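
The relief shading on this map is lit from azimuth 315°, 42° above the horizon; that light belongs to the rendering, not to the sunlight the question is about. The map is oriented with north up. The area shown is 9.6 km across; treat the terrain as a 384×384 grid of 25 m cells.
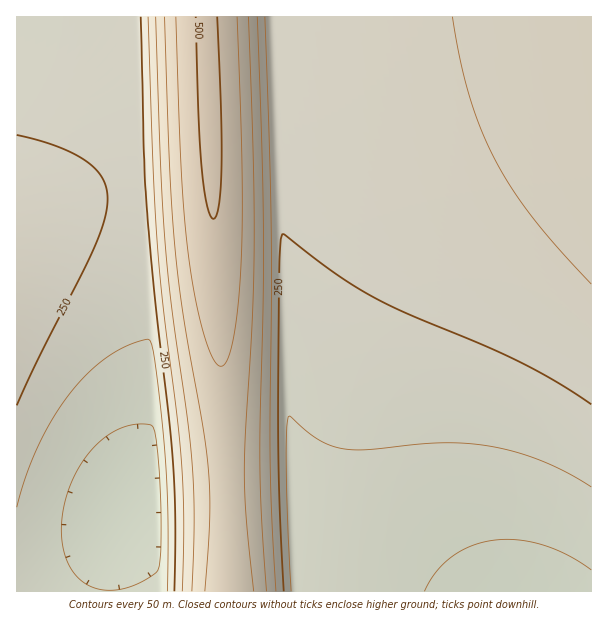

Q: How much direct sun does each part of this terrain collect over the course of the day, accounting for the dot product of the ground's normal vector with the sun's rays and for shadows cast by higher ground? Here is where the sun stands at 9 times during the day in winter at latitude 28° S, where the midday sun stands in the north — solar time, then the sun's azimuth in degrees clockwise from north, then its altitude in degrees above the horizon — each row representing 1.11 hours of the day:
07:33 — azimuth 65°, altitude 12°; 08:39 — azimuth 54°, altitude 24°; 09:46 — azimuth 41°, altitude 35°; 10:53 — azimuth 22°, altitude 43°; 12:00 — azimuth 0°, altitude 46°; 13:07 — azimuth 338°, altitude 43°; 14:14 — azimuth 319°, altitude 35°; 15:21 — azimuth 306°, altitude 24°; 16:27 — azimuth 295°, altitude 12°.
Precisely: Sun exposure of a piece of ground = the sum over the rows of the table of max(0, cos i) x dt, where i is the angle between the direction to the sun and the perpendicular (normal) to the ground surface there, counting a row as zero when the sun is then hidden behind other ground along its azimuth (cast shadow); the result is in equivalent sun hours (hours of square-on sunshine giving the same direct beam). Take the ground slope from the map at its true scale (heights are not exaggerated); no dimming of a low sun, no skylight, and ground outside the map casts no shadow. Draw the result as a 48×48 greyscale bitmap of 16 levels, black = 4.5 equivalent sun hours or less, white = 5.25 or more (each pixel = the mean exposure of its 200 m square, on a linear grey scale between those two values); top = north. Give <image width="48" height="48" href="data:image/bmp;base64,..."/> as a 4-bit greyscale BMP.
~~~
<image width="48" height="48" href="data:image/bmp;base64,Qk32BAAAAAAAAHYAAAAoAAAAMAAAADAAAAABAAQAAAAAAIAEAAATCwAAEwsAABAAAAAAAAAAAAAAABEREQAiIiIAMzMzAERERABVVVUAZmZmAHd3dwCIiIgAmZmZAKqqqgC7u7sAzMzMAN3d3QDu7u4A////AKq7vMzMqGZ5q7qYdomZmIiIh3d3dmZmZpqru8zMmGZ5q7qYdZmZiIiId3d3ZmZmZZmqu7vMl2Z4q7qIdZmZiIiHd3dmZmZVVYmaqru7h1Z4qqqIdZmYiIh3d3ZmZmVVVYiZqqq7d1Z4mqmHdZmIiId3d2ZmZVVVVXiJmaqqZkVomqmHdZiIiHd3dmZmVVVVVXeIiZmaZkVnmqmHZYiIh3d3ZmZlVVVVVWd3iIiZVTRniZh3ZIiId3d2ZmZVVVVVVWZnd4iIRTRXiZh3ZYiId3d2ZmZVVVVVVGZmZ3d3NCRWiZh2ZYiHd3dmZmVVVVVVVVVWZmd2MyNGeId2VIh3d3dmZmVVVVVVVVVVVmZlIxNFeIdmVYd3d3ZmZmVVVVVVVVVVVVVlIhJFeIdmVHd3d3ZmZmVVVVVVVVVVVVVUEhI1Z3dlVHd3d3ZmZmVVVVVVVVVERFVUEQI1Z3ZlRHd3d2ZmZmVVVVVVVVVERERUEQI0Z3ZlRHd3d2ZmZmZVVVVVVVVURERDAQI0ZmZVRXd3d2ZmZmZlVVVVVVVVRERDAQEkZmZVRXd3d3ZmZmZmVVVVVWVVVERDAQEkZmVVRHd3d3ZmZmZmZmZmZmZVVVRDAQEkZmVVRHd3d3dmZmZmZmZmZmZlVVVUAQI0ZmVVNHd3d3d2ZmZmZmZmZnZmVVVUERI0ZmVVNXd3d3d3ZmZmZmZmZnd2ZlVUERI1ZmVVNXd3d3d3d2ZmZmZmZod3ZmZkERI1ZmVVNXd3d3d3d3d2ZmZnd4iHd2ZlERJFZ2VVNXd3d3d3d3d3d3d3d5iId3dlIiNFZ2ZVNnd3d3d3d3d3d3d3d5mIh3d1IiNGd2ZVNnd3d3d3d3d3d3d3d6mYiId1MiNWd3ZlNnd3d3d3d3d3d3d3d6qZmIiGMjRWd3ZlN4iIiId3d3d3d3d3d6qpmYiGMjRXeHZlN4iIiIiIiHd3d3eIiKqpmZiGQzRniHZmN4iIiIiIiIiIiIiIiLqqmZmWQzRniHZmOIiIiIiIiIiIiIiIiLuqqZmWQ0VniHZmOIiIiIiIiIiIiIiIiLuqqpmWQ0VoiHdmSIiIiIiIiIiIiIiIiLuqqqmWU0V4iHdmSIiIiIiIiIiIiIiIiLu6qqmWU0V4mIdmSIiIiIiIiIiIiIiIiLu6qqqWU0V4mIdmWIiIiIiIiIiIiIiIiLu6qqqmU1Z4mYdmWYiIiIiIiIiIiIiIiLu6qqqmU1Z4mYdmWZmYiIiIiIiIiIiIiLu6qqqlVFZ5mYdmaZmZmZiIiIiIiIiZmbuqqqqlVFZ5mYdmaZmZmZmZmZmZmZmZmbuqqqqlVFaJmYdmaZmZmZmZmZmZmZmZmbqqqqqlVFaJmYdmaZmZmZmZmZmZmZmZmaqqqqqVVFaJmYdmaZmZmZmZmZmZmZmZmaqqqqqVVFaJmYdleZmZmZmZmZmZmZmZmaqqqqqVVFaJmYdleZmZmZmZmZmZmZmZmaqqqqqVRFaJmYdliZmZmZmZmZmZmZmZmaqqqqmZVFaJmYdnmZmZmZmZmZmZmZmZmQ=="/>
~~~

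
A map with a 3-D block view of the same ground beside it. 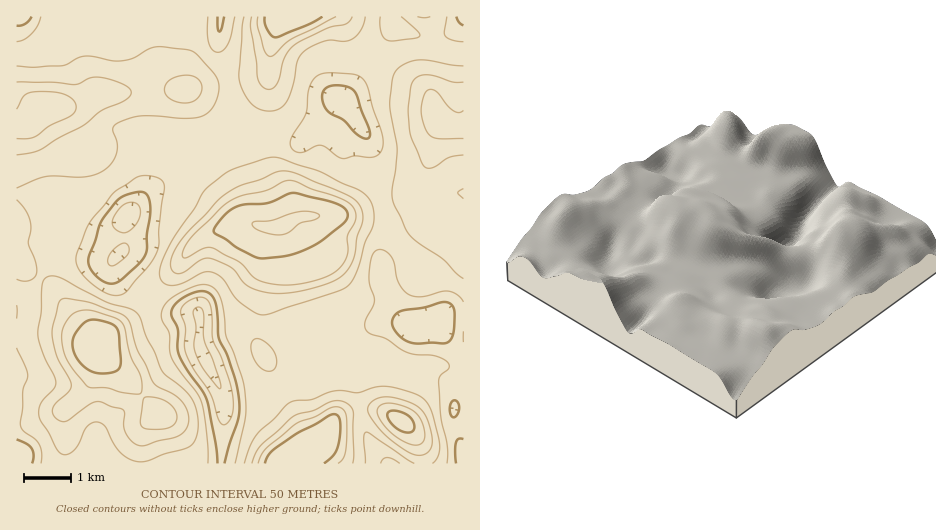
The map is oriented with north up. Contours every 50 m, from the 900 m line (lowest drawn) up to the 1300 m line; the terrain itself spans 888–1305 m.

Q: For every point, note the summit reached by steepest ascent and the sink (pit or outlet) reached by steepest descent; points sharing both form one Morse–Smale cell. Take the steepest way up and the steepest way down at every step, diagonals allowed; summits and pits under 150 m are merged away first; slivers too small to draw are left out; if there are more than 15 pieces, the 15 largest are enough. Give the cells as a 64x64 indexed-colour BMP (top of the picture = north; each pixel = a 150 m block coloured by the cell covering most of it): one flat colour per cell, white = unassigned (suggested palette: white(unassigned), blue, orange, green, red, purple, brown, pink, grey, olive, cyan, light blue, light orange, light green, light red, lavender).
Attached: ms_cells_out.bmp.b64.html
<image width="64" height="64" href="data:image/bmp;base64,Qk12CAAAAAAAAHYAAAAoAAAAQAAAAEAAAAABAAQAAAAAAAAIAAATCwAAEwsAABAAAAAAAAAA////ALR3HwAOf/8ALKAsACgn1gC9Z5QAS1aMAMJ34wB/f38AIr28AM++FwDox64AeLv/AIrfmACWmP8A1bDFAAIiIiIiIiIiIiIiIiIiJEREREREREREREREREREREREIiIiIiIiIiIiIiIiIiIkREREREREREREREREREREREQiIiIiIiIiIiIiIiIiIiJERERERERERERERERERERERCIiIiIiIiIiIiIiIiIiIkRERERERERERERERERERERLIiIiIiIiIiIiIiIiIiIiREREREREREREREREREREREsiIiIiIiIiIiIiIiIiIiJERERERERERERERERERERESyIiIiIiIiIiIiIiIiIiIkRERERERERERERERERERERLIiIiIiIiIiIiIiIiIiIiREREREREREREREREREREREsiIiIiIiIiIiIiIiIiIiJERERERERERERERERERERERCIiIiIiIiIiIiIiIiIiIhFEQUREREREREREREREREREIiIiIiIiIiIiIiIiIiIhEREREUREREREREREREREREQiIiIiIiIiIiIiIiIiIiEREREREURERERERERERERERCIiIiIiIiIiIiIiIiIiERERERERERERREREREREREREIiIiIiIiIiIiIiIiIiIREREREREREREUREREREREREQiIiIiIiIiIiIiIiIiIRERERERERERERFERERERERERCIiIiIiIiIiIiIiIiIhERERERERERERERFERERERERBIiIiIiIiIiIiIiIiIhEREREREREREREREURERERERBEiIiIiIiIiIiIiIiIiERERERERERERERERFEREREREESIiIiIiIzIiIiIiIiIREREREREREREREREUREREREERIiIiIiIzMyIiIiIiIhERERERERERERERERREREFEEREiIiIiIzMzMyIiIiIiERERERERERERERERERERERERESIiIiIzMzMzMiIiIiIRERERERERERERERERERERERERIiIiIzMzMzMzIiEREREREREREREREREREREREREREREiIiIzMzMzMzMxERERERERERERERERERERERERERERESIiIjMzMzMzNmERERERERERERERERERERERERERERERIiIjMzMzMzNmZhEREREREREREREREREREREREREREREiIjMzMzMzNmZmYRERERERERERERERERERERERERERESIzMzMzMzNmZmZmERERERERERERERERERERERERERERIzMzMzMzM2ZmZmZhEREREREREREREREREREREREREREzMzMzMzMzZmZmZmYRERERERERERERERERERERERERETMzMzMzMzM2ZmZmZmERERERERERERERERERERERERERMzMzMzMzMzNmZmZmZhEREREREREREREREREREREREREzMzMzMzMzM2ZmZmZmYRERERERERERERERERERERERETMzMzMzMzMzZmZmZmZmYRERERERERERERERERERERERVVUzMzMzMzZmZmZmZmZmZhZmZmERERERERERERERERFVVVUzMzMzM2ZmZmZmZmZmZmZmYREREREREREREREREVVVVVMzMzMzNmZmZmZmZmZmZmZhERERERERERERERERVVVVVTMzMzMzZmZmZmZmZmZmZmERERERERERERERERFVVVVVUzMzMzNmZmZmZmZmZmZmEREREREREREREREREVVVVVVTMzMzMzZmZmZmZmZmZmYRERERERERERERERERVVVVVVMzMzMzM2ZmZmZmZmZmYRERERERERERERERERFVVVVVUzMzMzMzNmZmZmZmZmZhEREREREREREREREREVVVVVVTMzMzMzM2ZmZmZmZmZhERERERERERERERERERVVVVVVMzMzMzMzZmZmZmZmZmERERERERERERERERERFVVVVVUzMzMzMzM2ZmZmZmZmYREREREREREREREREREVVVVVUzMzMzMzMzZmZmZmZmZhERERERERERERERERERVVVVUzMzMzMzMzMzMzMzNmZmd3dxERERERERERERERFVVVVTMzMzMzMzMzMzMzM4iIh3d3cREREREREREREREVVVVTMzMzMzMzMzMzMzMziIiHd3d3ERERERERERERERVVVVMzMzMzMzMzMzMzMzOIiId3d3dxERERERERERERFVVVMzMzMzMzMzMzMzMzM4iIh3d3d3cREREREREREREVVVVVVTMzMzMzMzMzMzMziIiHd3d3d3ERERERERERERVVVVVVVTMzMzMzMzMzMzOIiId3d3d3dxERERERERERFVVVVVVVVVVVUzM1VTMzM4iIh3d3d3d3cREREREREREVVVVVVVVVVVVVVVVVVVVYiIiHd3d3d3d3ERERERERERVVVVVVVVVVVVVVVVVVVVd3d4d3d3d3d3cRERERERERFVVVVVVVVVVVVVVVVVVVV3d3d3d3d3d3d3EREREREREVVVVVVVVVVVVVVVVVVVV3d3d3d3d3d3d3cRERERERERVVVVVVVVVVVVVVVVVVVXd3d3d3d3d3d3d3ERERERERFVVVVVVVVVVVVVVVVVVVd3d3d3d3d3d3d3dxEREREREVVVVVVVVVVVVVVVVVVVV3d3d3d3d3d3d3d3cRERERERVVVVVVVVWZmZVVVVVVVXd3d3d3d3d3d3d3dxERERERFVVVVVVVWZmZmZlVVVVVd3d3d3d3d3d3d3d3cREREREVVaqqqlWZmZmZmZmVVcx3d3d3d3d3d3d3d3dxERERER"/>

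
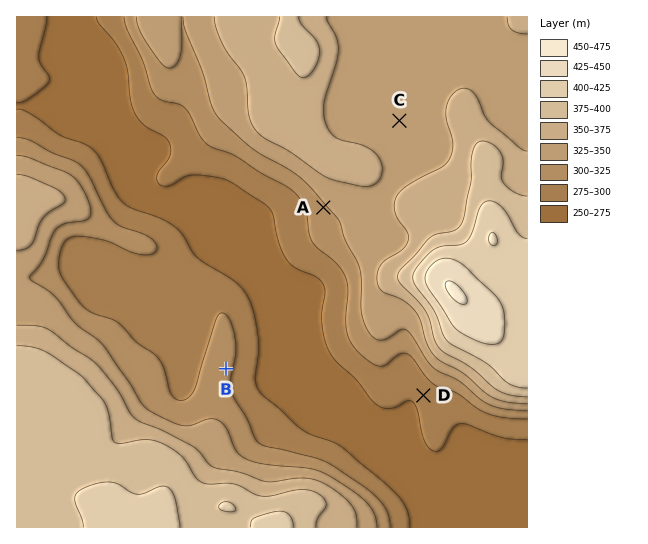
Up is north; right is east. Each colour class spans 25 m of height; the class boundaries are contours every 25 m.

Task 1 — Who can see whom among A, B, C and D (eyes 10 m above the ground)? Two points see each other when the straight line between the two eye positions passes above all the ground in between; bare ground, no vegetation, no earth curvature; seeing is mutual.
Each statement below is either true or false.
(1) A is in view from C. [false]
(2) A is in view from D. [false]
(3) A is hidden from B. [false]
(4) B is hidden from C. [true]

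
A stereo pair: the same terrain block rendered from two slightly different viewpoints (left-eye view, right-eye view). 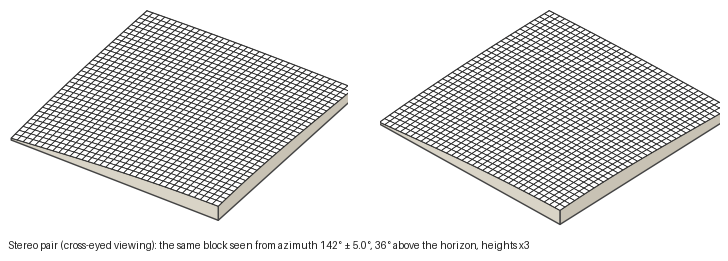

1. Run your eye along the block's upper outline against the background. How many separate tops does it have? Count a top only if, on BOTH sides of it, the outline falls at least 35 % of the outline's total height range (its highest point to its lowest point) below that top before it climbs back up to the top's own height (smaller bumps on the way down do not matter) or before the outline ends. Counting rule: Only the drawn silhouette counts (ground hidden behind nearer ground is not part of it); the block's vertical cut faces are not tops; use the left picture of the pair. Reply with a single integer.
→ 1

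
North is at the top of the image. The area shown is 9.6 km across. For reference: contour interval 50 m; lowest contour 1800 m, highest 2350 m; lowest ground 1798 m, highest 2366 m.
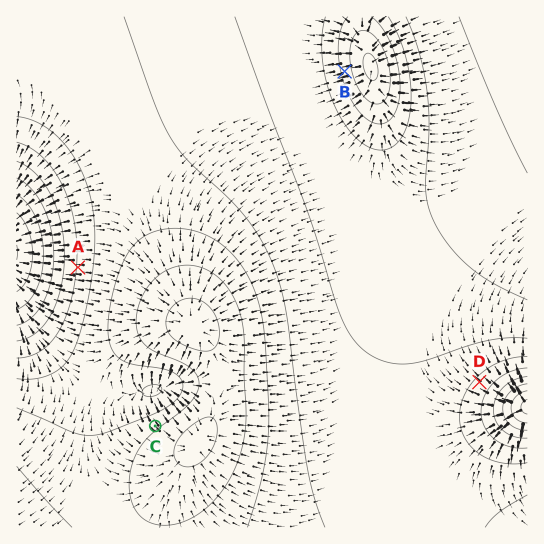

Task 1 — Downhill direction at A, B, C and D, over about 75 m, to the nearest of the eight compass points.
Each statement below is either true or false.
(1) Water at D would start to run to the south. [false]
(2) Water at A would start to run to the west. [true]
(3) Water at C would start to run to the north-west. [true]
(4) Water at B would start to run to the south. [false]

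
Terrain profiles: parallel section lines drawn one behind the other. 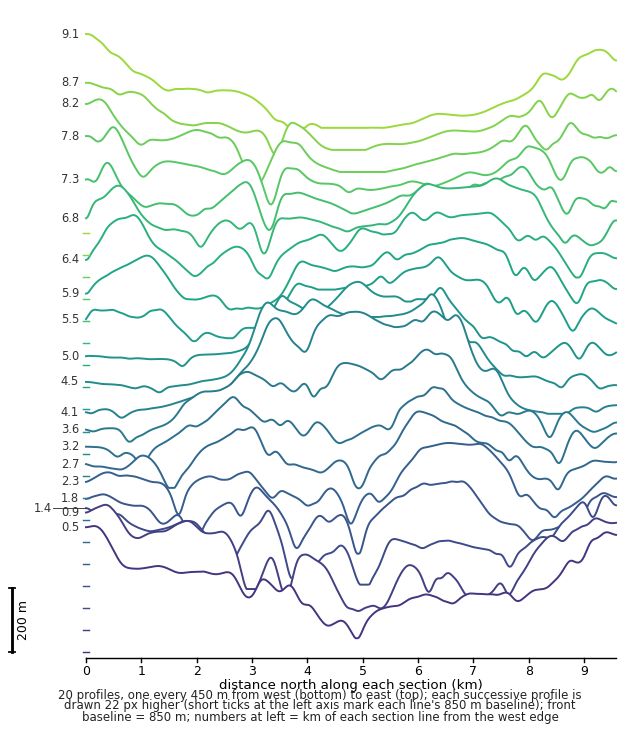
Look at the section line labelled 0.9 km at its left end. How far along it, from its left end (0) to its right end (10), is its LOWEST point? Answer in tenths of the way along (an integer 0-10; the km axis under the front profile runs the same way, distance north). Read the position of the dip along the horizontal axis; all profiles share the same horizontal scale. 5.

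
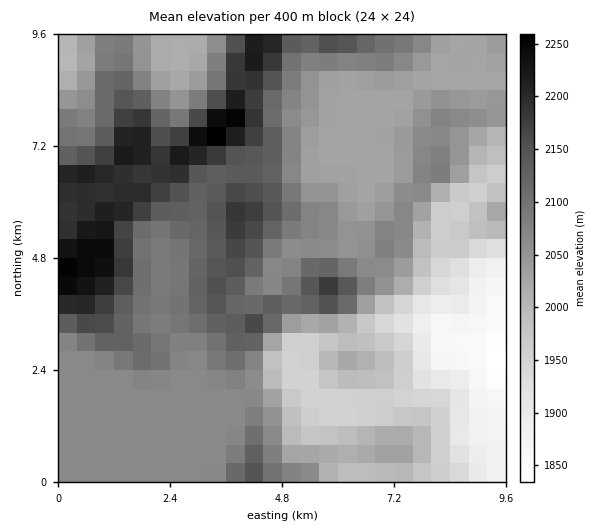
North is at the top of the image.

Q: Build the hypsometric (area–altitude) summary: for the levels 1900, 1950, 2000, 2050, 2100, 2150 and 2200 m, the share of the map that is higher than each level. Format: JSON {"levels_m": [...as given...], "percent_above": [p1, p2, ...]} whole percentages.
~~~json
{"levels_m": [1900, 1950, 2000, 2050, 2100, 2150, 2200], "percent_above": [94, 90, 79, 59, 30, 15, 6]}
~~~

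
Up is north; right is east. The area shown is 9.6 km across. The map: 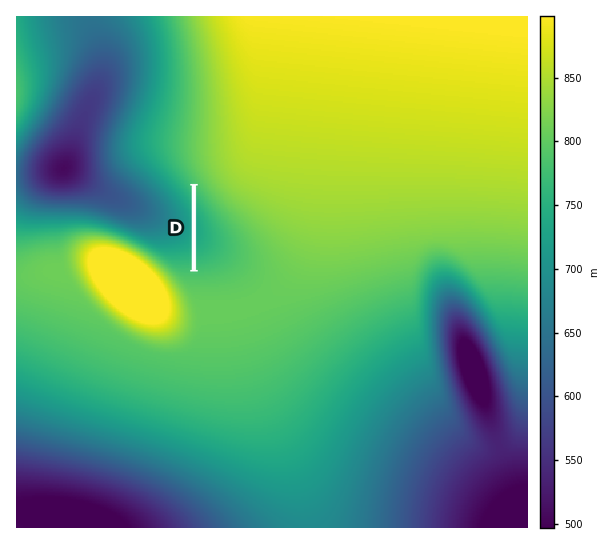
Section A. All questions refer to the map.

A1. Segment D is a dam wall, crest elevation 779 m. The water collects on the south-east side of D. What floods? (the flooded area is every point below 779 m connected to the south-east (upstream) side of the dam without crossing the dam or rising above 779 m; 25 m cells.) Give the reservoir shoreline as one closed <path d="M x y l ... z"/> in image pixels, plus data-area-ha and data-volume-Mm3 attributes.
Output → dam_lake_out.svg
<path d="M197 189l-1 80 9 0 16-6 6-6 2-6 0-13-4-9-10-16-18-24z" data-area-ha="62" data-volume-Mm3="10.23"/>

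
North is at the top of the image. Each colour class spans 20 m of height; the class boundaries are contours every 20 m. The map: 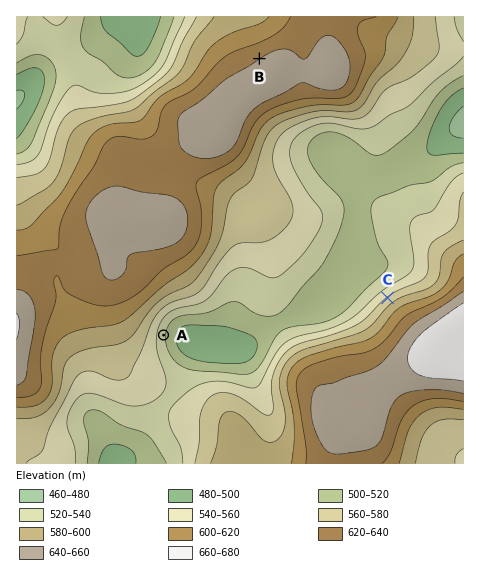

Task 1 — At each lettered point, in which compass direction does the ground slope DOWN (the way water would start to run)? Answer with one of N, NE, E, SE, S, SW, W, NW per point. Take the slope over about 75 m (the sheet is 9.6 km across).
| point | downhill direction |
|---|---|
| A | E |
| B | NW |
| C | NW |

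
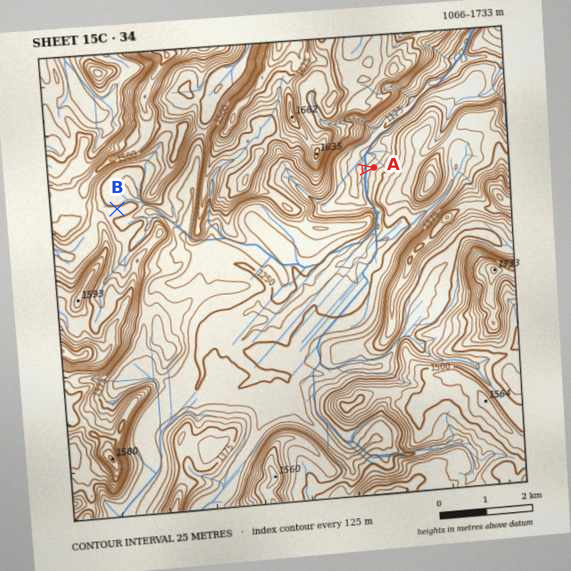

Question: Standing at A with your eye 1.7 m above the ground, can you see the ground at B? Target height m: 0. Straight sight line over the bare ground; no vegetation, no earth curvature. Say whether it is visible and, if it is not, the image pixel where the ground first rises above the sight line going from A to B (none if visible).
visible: false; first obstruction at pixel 333 174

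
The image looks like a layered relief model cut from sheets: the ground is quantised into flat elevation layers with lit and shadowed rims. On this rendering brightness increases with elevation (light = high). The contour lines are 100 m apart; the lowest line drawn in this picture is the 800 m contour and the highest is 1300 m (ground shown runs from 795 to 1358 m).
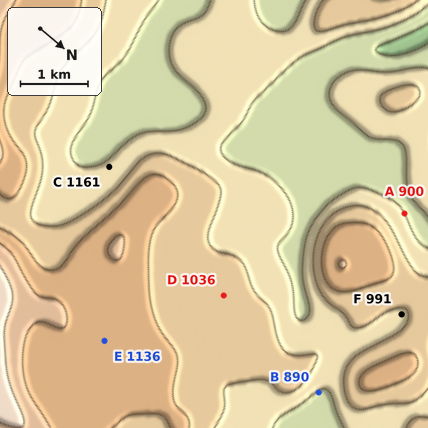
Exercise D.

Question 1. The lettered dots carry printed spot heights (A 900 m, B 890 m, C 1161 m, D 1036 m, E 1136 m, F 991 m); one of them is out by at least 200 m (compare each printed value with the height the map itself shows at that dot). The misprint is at C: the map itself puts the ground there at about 911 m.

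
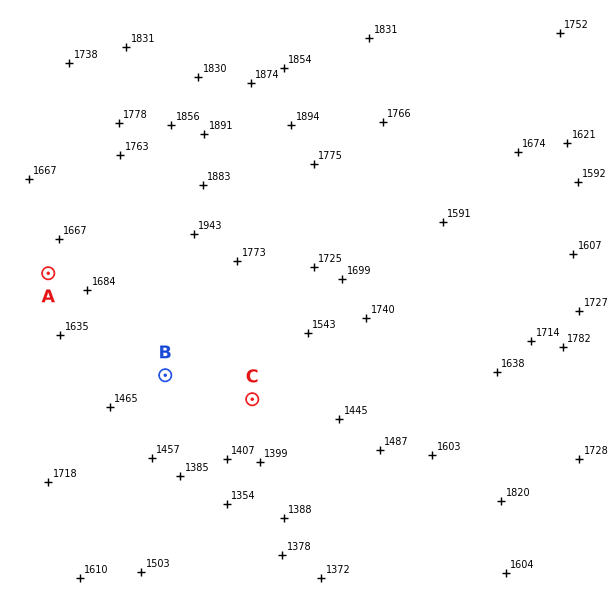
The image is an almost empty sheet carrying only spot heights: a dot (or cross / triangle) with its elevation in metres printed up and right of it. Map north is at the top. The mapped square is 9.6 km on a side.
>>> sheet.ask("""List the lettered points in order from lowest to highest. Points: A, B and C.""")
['C', 'B', 'A']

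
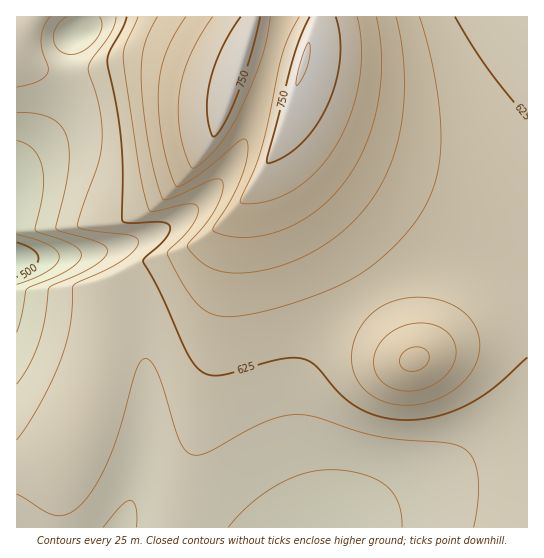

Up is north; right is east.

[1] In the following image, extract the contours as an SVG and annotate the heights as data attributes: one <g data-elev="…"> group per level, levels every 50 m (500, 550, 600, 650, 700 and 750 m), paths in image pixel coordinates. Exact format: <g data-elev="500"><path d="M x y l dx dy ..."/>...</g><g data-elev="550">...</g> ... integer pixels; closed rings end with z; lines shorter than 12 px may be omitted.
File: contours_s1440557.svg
<g data-elev="500"><path d="M17 242l16 7 4 5 1 4 0 4-4 5-17 10"/></g><g data-elev="550"><path d="M17 141l8 2 8 6 5 8 4 10 1 24-8 39 4 3 34 12 7 5 1 5-3 7-10 8-41 19-10 43"/></g><g data-elev="600"><path d="M17 494l28 17 10 4 7 1 7-2 13-10 13-18 13-24 12-33 16-59 5-9 5-3 7 6 6 13 22 66 5 8 7 4 6 0 10-3 38-22 20-9 15-5 13-1 20 2 40 14 23 5 24 4 43 3 17 4 6 4 5 7 5 16 0 24-4 29"/><path d="M17 87l21-6 7-4 3-4 0-6-6-16-1-12 3-12 6-10"/><path d="M116 17l-1 8-4 8-19 26-4 8 12 43 2 32-4 22-16 43-5 19 4 3 6 1 44 6 6 2 1 5-5 8-13 11-17 9-25 11-5 4-3 39-9 33-20 44-24 38"/></g><g data-elev="650"><path d="M397 405l21-1 21-6 19-11 14-16 7-17 0-17-7-16-14-13-12-6-13-4-15-1-15 2-13 3-11 6-10 9-8 10-6 12-3 14 0 12 4 12 6 10 10 8 11 6z"/><path d="M138 17l-13 29-2 13 16 108 9 39 1 4 4 1 34-7 7 0 3 2 1 7-4 10-10 12-15 15-2 4 16 31 15 20 13 9 18 3 24-3 32-8 36-13 28-12 20-13 20-16 18-19 14-19 9-17 6-19 4-20 1-21-1-27-5-32-7-32-9-29"/></g><g data-elev="700"><path d="M410 371l9-1 8-7 2-8-4-6-6-2-6 0-7 3-4 4-2 5 0 6 3 4z"/><path d="M186 17l-18 30-5 15-3 16-2 17 1 20 7 43 9 27 2 1 2 0 24-15 36-30 4-2 3 1 2 5 0 8-6 22-10 23-19 32 12 5 18 2 15-1 16-3 16-6 15-8 14-10 13-12 12-14 10-15 16-34 9-39 2-40-1-20-4-18"/></g><g data-elev="750"><path d="M241 17l-19 32-12 33-3 16 0 15 3 16 3 8 5-4 5-8 14-30 14-40 9-38"/><path d="M310 17l-10 21-8 23-25 96 0 6 16-6 18-13 14-17 12-21 8-23 5-24 0-22-4-20"/></g>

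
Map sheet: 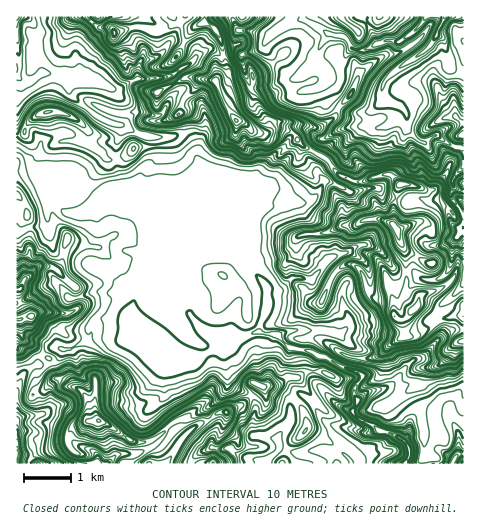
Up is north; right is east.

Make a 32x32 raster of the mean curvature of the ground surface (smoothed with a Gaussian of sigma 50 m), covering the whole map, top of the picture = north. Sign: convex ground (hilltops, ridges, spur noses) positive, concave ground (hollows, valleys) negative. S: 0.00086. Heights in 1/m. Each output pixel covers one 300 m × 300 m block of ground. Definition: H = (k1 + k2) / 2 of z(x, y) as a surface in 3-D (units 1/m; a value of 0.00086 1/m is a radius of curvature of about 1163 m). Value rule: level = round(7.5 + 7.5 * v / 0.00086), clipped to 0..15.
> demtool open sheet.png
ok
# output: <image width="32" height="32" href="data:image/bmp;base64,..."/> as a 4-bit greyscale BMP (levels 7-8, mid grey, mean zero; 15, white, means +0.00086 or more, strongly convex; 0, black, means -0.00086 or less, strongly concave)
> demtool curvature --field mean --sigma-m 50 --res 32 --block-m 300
<image width="32" height="32" href="data:image/bmp;base64,Qk12AgAAAAAAAHYAAAAoAAAAIAAAACAAAAABAAQAAAAAAAACAAATCwAAEwsAABAAAAAAAAAAAAAAABEREQAiIiIAMzMzAERERABVVVUAZmZmAHd3dwCIiIgAmZmZAKqqqgC7u7sAzMzMAN3d3QDu7u4A////AHhVoldamUfHRnh4iIiVj9Bob0aI+2xzZolphomt0ImoV1273wHo2Yg2ZclogAh4hkZEvpJDTqf+enWltx3ZiHiLQH01eFOdGah1eUwMmWZnWZ/8aXZ3SXO/xYOLKFeIZlarP7lmdmZ0loq79QaEq2RzhVVlZ3d3dmaWkA38kgPZxjZmVnd3iHeIdGrlVv3Bj4goaHd3eId3dWdWVmVLnDbfu4V3d4h4h6Z6iXZh25SqanG4h3h4eIeHZq6FWqbISfBFxnd4h4eIh2a1w4e3isTcS1d4eId4mHZnU9LTx1UqenhWiHh3h3d3a6YrazmPtndLeYd4d3d3d3t1UzJvY1JXXIeJh3d3d3Z87buwflqwmHZneId3d3d3hkR6/vi7dJZ3h4d3d3d3d3ZVeklFVrGmd4dnd3d3d4d3dKAkTL7Ad3d4dmd3d3dnZYdvv/2HoYd3Z6l2eHZTYoiW8LGNcbhnmImH6Zlltdhm3IHTQYCwpWZ6lVEkZG+N15E2RXZXH3yJ9UZ+znNf5v/J1mh2XLhM6jinR0uQzgwQJns1d2SYZmSIZI/1kPxIRXZrxHhnmWZ2ZlcgCd7sS0Z4ZeUpmmZoeHZLTPgFvZdnd3e+cWl3Z4hleKUvVLUxioanI+1yiWhoNe1qhZPwo2iIQfUxmDtnep2Wh4mNgMlnZpx6u3oo"/>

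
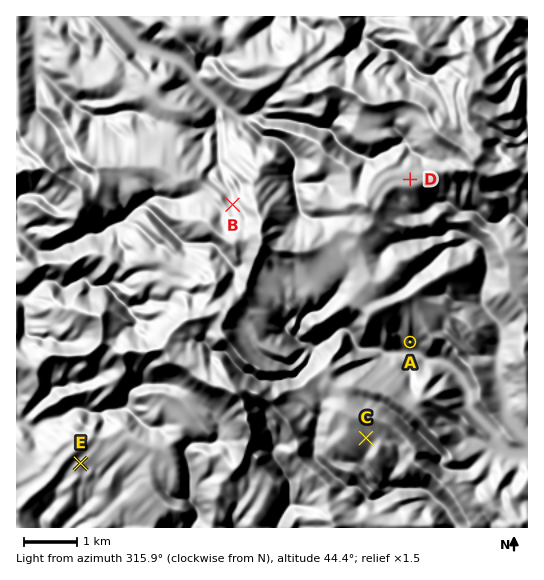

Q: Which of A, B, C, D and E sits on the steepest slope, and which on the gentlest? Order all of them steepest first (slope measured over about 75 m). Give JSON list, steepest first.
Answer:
["A", "B", "C", "E", "D"]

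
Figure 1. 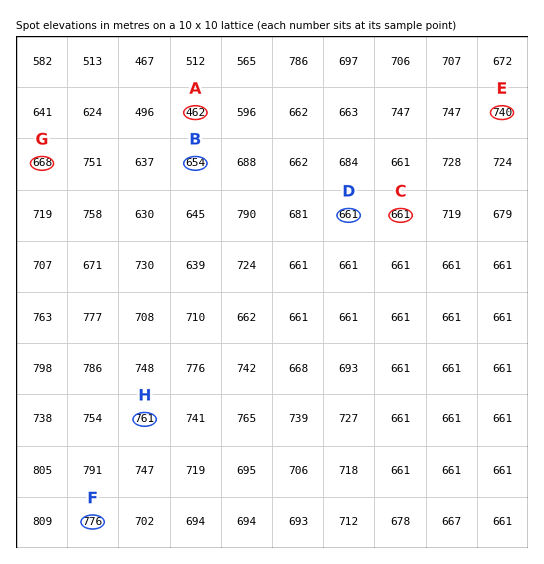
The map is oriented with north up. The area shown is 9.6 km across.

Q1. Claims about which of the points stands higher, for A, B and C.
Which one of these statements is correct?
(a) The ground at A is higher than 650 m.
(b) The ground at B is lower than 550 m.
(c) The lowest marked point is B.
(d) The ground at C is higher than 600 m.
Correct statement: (d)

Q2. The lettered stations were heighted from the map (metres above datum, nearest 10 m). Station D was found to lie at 660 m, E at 740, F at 780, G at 670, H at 760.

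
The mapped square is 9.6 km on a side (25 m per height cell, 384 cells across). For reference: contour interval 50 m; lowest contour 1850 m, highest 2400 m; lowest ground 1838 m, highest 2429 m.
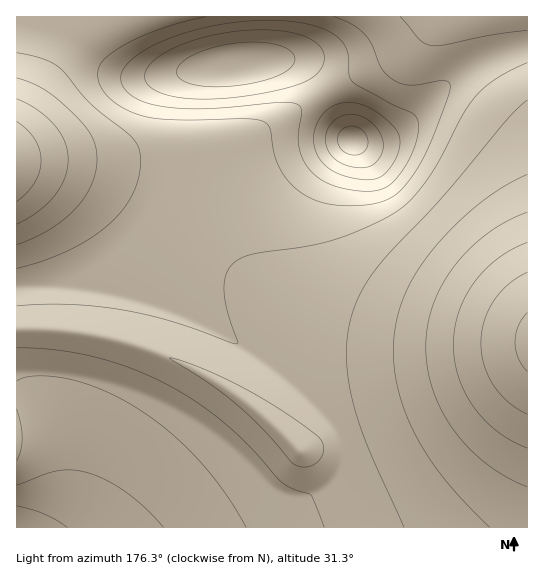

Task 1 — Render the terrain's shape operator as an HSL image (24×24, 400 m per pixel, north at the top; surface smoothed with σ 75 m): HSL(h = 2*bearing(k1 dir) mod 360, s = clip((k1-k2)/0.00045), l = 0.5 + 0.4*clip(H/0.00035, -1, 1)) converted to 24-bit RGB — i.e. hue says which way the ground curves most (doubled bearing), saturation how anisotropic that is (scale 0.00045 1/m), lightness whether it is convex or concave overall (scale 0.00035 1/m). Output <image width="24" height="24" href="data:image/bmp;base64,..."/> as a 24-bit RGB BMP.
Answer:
<image width="24" height="24" href="data:image/bmp;base64,Qk32BgAAAAAAADYAAAAoAAAAGAAAABgAAAABABgAAAAAAMAGAAATCwAAEwsAAAAAAAAAAAAAq1K3oGafkXKPinmIhnyFhX6DhH6Cg36Bg36Bg36Bg32Bg32Bgn2Bgn6BgX+Bf3+Bf4GCfYSEfIaHeoeJeYaLd4SNdoCOdXuPyj+KpmB5k3B7i3h+h3t/hX1/hH1/g31/g31/g31/g31/eo+JY6zOe1vYtW2ygIJ/foOBfIaDe4mGeYuKd4uNdYiPc4KQcnuR3UoorHRclXpvi3x3h3x7hXx8hHx9g3x9g3x+g3x+e46CctWfRp+eWzON2DhsrH9xfYV+e4iAeYuDd42HdI+NcoyQcYWRb3yR0dwvq6hflI5xi4R4h4B6hX57hH18g3x8g3x8eZaLdtOtepaDi0JzSAsdnpY10M9kfId7eYp8d41+dY+Cco+HcI+OboePbXyOYcVOhKJpipB0iYh4hoJ6hH97hH57hH58dbKqd866gZF6lUNhcQA1hnRlSshOgbdsfop6eYx3dY53co96cI9/boyFbIiKa3uHZ6h8dZVygYt3hYd6hYN7hoN8dp+ndsrQd7Swinh5lSU9eQAmhG1ucK6Ib82Qgot5gYx4fY51d49zcI9xbox1bIh6a4N/anp/dJiSeJKKeI+XdZCsdaHGd7HPdqq4jX96kV5cgAAJhxQmgnt2cLWXccqdhYp5h4t4hY52gpBzfZBxd45ub4psa4Nuan1zaXd3doDOd4jLdo7Dd4+we4yUiYB4kmZTiB4GeAkAiFJReYaBb8mzcryhiId6iYh4i4x3i490iZFyhZFvf45teIhrcIBqandpaHBsho1tjo5okodXlXUyi1EKdjMAgC0GiFxOeoB9caurcdPLdqCUhoB6iIN5iod3jox1kJBzkJJwjpFtiY1rgodqeX5pcXRoam1oe30DfnIEgmkLimghiHFRf3t2eYGGcKCycMHScrK2hoF6hX15hn95iYJ3i4V2j4l0kYxyk45vko1tjohrh4FqfnhpdHBpbWpofnWUeHmLdnyQcoGjbo+9bp/PcKnOc5qrhXuBg3t6hHt6hXx5h313iYB2jIN0j4Zykohwk4hvkoZtjoBsiHhrgHBqd2pqcWlul3bvj3bndnLUcoO4doScfH6GgX18gnx7gnt7g3p6hHl5hnl3iHt2i31zjoFxkYVwkodvk4ZukYFujnpuiXFtg2xvfWt1dmp4pGmwsmuztG2tqXKci3qCgX18gXx8gXx8gnt8g3p8hXh6h3Z2iXZzjXlvkX5sk4VrlIlrkohtj4FwjHhxiXB0hm57g2yCeGuAn2WWpmWTq2eRrmuPqm+LjXl/gXx9gXx+gnp+g3l+hXZ8iHN4jG5vkW9olnlimYZempJckpZhi41uh3t2iHR/iXGHg22JeGuIjWFsl2BsoWFtpmVwqWp0pHF3hnt9gXx/gnqAhHiBh3SAi259kmVymlpao2hOp3ZArpYvgq8wU5pOcoV8gXeHhHGMgG6OeGyPgmpYjGtalm1coHBfpHRmpXltlHt2gXyBgnqChHaFiXGIj2iImlmBq0RiujYtt04h364bYvIhJLhqUJSObnWMe3CPfG+Rd26SfnhPh31TkYJXmodcoItioo1qnIp0gnyCf3mDf3WFgW6KiWGUo0qmxymd8QxS2Hw/leyLnNmpO7eyMJWfWXmUcGySeW+Td3CTdH5NfoZQiZBTlZlWoKFXpqVZo6JfhYRsgIBwgHJ9dW6FcF2Tb0CukhPo8V3/8+zYxf/tjpLhmGvLNXSkQXeWZGySdm+SeHKSaH9TcoZUhI5RmZVGpZYzrp0gq58TjIcTeoYRaoQYXIAqRH0/PHWTFF3dgMD/2vHp29P4lDj/+1vosU7EP2+OVXiLbnCLeHSNX4NlZINmhH5omFtYsU9ExFs0xF8osm4lppUffpYUT4YGJ3UAA3QAAJUvAO45sv9W7Ew9tyO77TjC+FqxnFGmTH16Xn9xcIF5X5iVW5ahWX+wXl/IjXLesYvqvI7xtJfzr5r5r5j7oYryZ3/fH96bALs0AKMFTLcAq5obdEZIhVOJ512n8F68pFakVXtWX4JOYJ6sVK+3QbzKO7jhVpvsennys5v4v6P1q5Lrk3/ioYPqt5j1rZ30gZ7oS9vXMbpiT41FWnNWTXZnXoCS227A8mzzt2LVimKqape3ZKq4T7utNLSAJK1qJ8ONVbPSkYXlv536waL/qpr9opv2rKHyr5vwnoLogmTTcFeybF+PX3t+SoVfV5Fbr260vHPdtnXudImkeIqUdod+YoljQpE+J5IYH5AFL5kHUasdfcY1zFa4v2fPz2nKz1+00U2pzECnuUShn1aTiGmCbH5oV4lPWo9FbZBSiZxg"/>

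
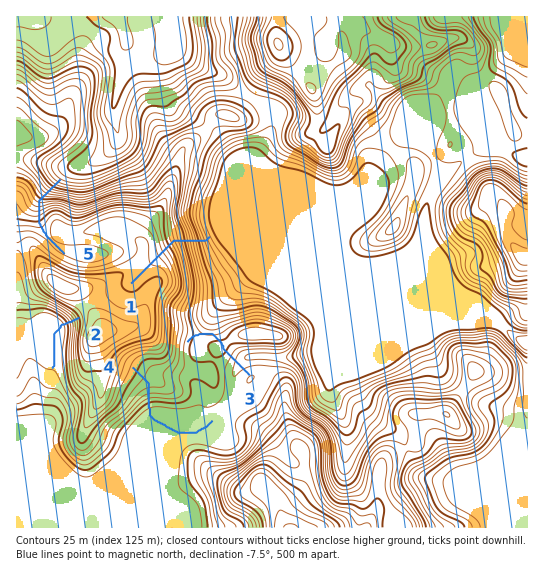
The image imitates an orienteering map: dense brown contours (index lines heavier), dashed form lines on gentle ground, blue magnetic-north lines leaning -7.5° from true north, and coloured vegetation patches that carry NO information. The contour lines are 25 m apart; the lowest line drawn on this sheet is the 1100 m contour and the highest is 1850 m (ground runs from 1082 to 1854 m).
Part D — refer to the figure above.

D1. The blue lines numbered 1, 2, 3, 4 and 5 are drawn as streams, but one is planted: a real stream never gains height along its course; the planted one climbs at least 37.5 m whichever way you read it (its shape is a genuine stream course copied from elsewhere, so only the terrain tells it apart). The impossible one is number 3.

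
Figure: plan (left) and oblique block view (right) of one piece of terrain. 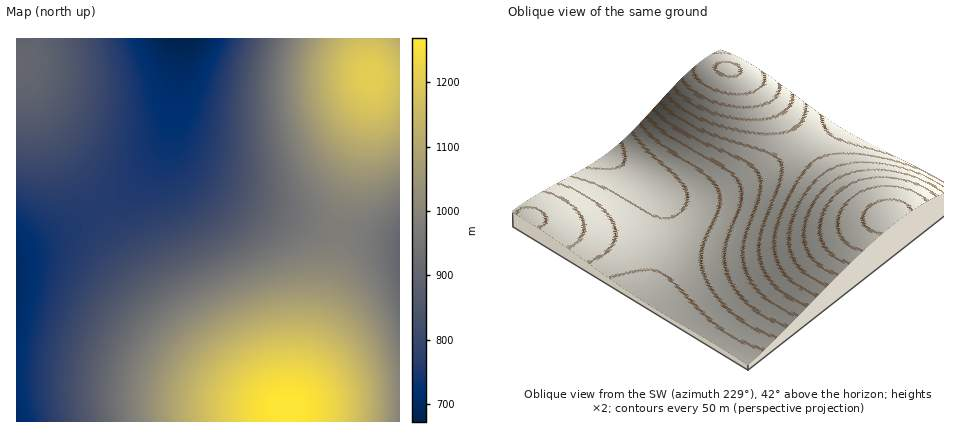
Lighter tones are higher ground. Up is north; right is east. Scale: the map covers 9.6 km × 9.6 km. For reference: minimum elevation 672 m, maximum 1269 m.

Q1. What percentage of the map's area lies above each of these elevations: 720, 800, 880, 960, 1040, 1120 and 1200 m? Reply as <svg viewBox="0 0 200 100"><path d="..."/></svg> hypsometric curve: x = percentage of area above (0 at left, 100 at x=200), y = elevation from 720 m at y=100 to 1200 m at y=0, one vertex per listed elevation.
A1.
<svg viewBox="0 0 200 100"><path d="M193 100l-52-17-32-16-26-17-30-17-21-16-21-17"/></svg>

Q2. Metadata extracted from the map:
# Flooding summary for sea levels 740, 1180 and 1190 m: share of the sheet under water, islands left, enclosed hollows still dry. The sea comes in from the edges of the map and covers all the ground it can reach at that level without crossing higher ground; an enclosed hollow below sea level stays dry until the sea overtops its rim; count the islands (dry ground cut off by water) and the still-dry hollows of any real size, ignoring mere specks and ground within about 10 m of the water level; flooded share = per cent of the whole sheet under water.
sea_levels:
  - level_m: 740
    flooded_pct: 9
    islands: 0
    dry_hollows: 0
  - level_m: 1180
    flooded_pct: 92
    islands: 1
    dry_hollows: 0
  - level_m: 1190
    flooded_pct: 93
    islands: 1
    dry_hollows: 0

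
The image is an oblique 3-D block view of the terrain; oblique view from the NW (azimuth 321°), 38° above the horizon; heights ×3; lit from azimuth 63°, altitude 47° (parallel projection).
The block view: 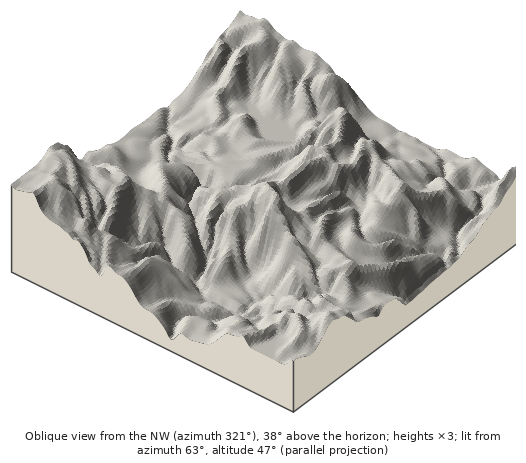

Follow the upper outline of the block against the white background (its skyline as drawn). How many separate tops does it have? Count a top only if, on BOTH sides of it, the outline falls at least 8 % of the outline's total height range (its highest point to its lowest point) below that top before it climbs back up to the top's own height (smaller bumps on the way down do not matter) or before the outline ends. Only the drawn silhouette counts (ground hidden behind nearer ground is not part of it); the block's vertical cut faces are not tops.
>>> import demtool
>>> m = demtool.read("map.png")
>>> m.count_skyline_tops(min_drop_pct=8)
2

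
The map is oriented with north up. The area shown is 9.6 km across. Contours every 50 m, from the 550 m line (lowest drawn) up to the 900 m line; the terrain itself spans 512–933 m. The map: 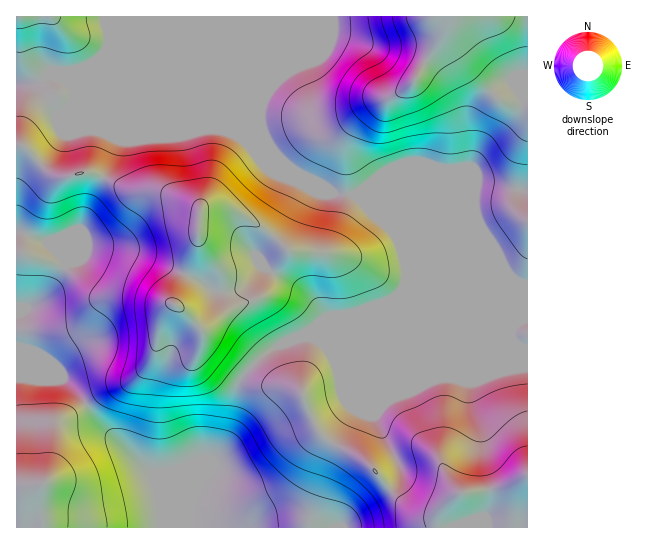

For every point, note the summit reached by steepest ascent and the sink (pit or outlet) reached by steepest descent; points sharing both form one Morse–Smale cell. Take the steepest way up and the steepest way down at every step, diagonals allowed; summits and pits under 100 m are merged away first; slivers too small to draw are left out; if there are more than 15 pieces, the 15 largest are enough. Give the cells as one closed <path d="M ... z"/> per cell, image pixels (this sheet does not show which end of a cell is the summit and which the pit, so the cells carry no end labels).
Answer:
<path d="M65 79l-4 0 8 6 4 14-3 8-12 8-17-27-4-3-21 0 0 146 31 12 18 19-2 9-14 20-10 10-23 13 0 63 25 4 21-2 18 16 17 26 58 54 6 35 1 18 18-1 17-40 10-12 5-13 12-19 8-24 5-32 11-17 18-17 21-12 86-33 24-12 4-5 6-13-2-17-4-16 89 90 25 12 13 2-1-65-14-3-122-50-37-36-21-2-70-29-21-25-13-8-119-50z"/><path d="M527 16l-510 0-1 67 21 2 4 3 17 27 12-8 3-8-4-14-7-6 48 2 127 54 15 14 11 15 8 4 62 25 21 2 19 20 24 18 116 48 14 3z"/><path d="M402 247l5 31-6 13-4 5-24 12-99 40-16 12-15 17-6 10-5 32-8 24-12 19-5 13-10 12-16 41 347-1 0-177-13-3-25-12z"/><path d="M19 377l-3 1 0 149 145 1 0-18-6-35-58-54-17-26-18-16-21 2z"/><path d="M19 232l-3 1 1 80 22-12 10-10 16-25-1-7-17-16z"/>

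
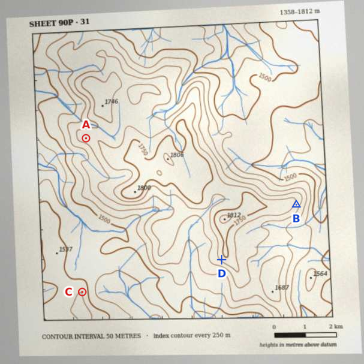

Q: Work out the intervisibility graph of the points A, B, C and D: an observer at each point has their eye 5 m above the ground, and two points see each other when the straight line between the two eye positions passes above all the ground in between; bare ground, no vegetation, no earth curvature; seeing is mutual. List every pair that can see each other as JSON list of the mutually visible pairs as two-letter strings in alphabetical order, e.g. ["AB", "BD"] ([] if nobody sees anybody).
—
["AC", "CD"]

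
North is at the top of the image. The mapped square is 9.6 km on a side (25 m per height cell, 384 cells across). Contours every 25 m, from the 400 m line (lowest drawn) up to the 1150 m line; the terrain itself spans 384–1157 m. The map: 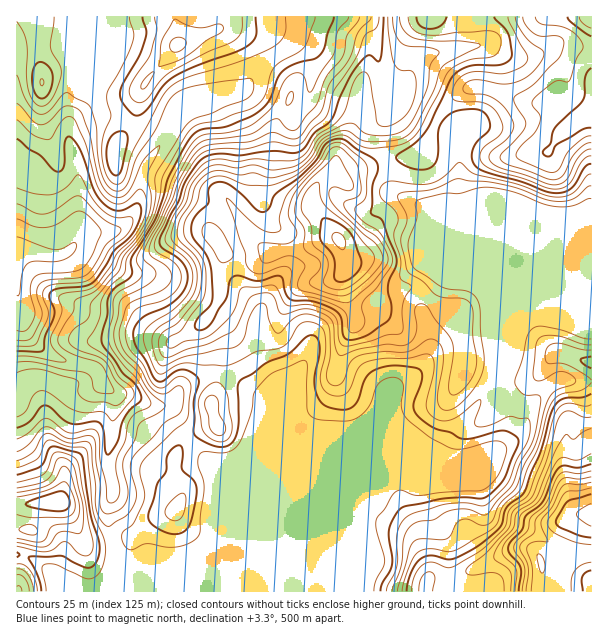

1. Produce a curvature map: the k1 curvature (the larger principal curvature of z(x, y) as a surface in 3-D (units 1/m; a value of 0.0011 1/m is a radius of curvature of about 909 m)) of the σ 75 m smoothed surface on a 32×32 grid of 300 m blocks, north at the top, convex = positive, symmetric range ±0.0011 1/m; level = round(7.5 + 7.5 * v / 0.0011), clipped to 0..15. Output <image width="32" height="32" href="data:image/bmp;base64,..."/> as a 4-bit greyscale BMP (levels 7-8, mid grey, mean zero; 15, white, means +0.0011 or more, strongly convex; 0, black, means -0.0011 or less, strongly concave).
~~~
<image width="32" height="32" href="data:image/bmp;base64,Qk12AgAAAAAAAHYAAAAoAAAAIAAAACAAAAABAAQAAAAAAAACAAATCwAAEwsAABAAAAAAAAAAAAAAABEREQAiIiIAMzMzAERERABVVVUAZmZmAHd3dwCIiIgAmZmZAKqqqgC7u7sAzMzMAN3d3QDu7u4A////APl4mHd4iIiIiIir+phn64vnesiHiId4h4d3WevOxtyKrZzJqIiIeIiId4u4aN/6eOyPurqrmHiIiHiaqJppvbvN73ebq3d3iIiIipu6nczbzfuGepyYeIiIiYl4h3h46ob7iKqah4h3iIh4eIdnmedp/5mqqXmId3eIiIiIaIvHjprnqJu/p4iIiIiIqnhsyG13ybmJ3ZiImJiImpu5i+l7iIeaiOuIiKqpeay4qYvZmqt4brfLh3eup2d52YqpeMuZaI3YmYh4jqd4eMuInJ2KvMu7+5iZqXzYm5e7h4zsWbqau8/ZmLhX/KupuniqhmepebmK6pa5WOmoebqIiIeN/syoZ8yXj9zHmruqiId3m4VqqGW9m5q92puneIeHh4h2ev12zJvJedzqZ3h4iId4h4iP/NqMmb3rt3d3iIiHiYaJZ924uIi/p7qHiHeIh4mHnZesuqec6ZmZd4d3iaiZqK+pm92qvPnaaamId4zZmLivmYnamnffu6mrrO7dx4mnr6eKyYmXj8rd6Yvdy8iLiK3JireIpazWZtt3eJrLjXeYuniHiNh4ynafhniZm6+aqtxneHa8ebt2e+zMuoivqYi/l4iHrZm9iHnNuHqZnId3e+mIiJmHjZqJmYh4iYp4h3jNuqmXiJubmYhoqHmaiIiIqIqYmHiIm9y7qru8"/>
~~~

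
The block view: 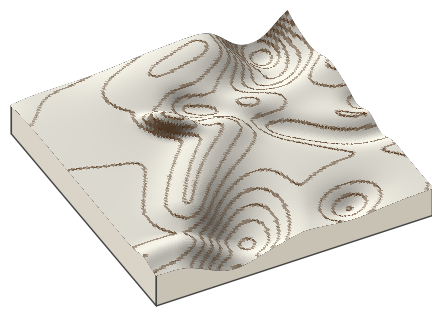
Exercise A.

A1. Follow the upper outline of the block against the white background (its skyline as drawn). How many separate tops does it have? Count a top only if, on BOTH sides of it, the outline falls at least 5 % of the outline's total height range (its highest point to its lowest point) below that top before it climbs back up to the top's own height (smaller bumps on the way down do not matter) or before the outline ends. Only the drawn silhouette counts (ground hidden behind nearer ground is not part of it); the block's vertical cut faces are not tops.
2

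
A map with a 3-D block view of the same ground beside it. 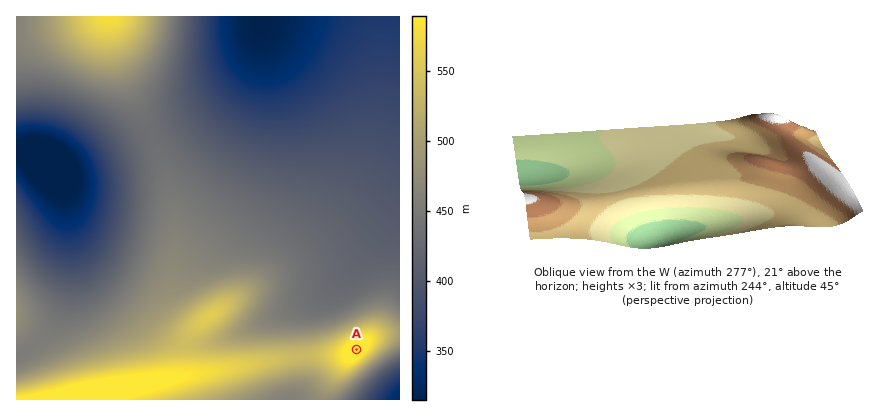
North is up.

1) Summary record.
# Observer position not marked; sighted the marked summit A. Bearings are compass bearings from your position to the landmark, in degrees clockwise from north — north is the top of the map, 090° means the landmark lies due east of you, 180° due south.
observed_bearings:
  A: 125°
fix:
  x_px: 132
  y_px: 192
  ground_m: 410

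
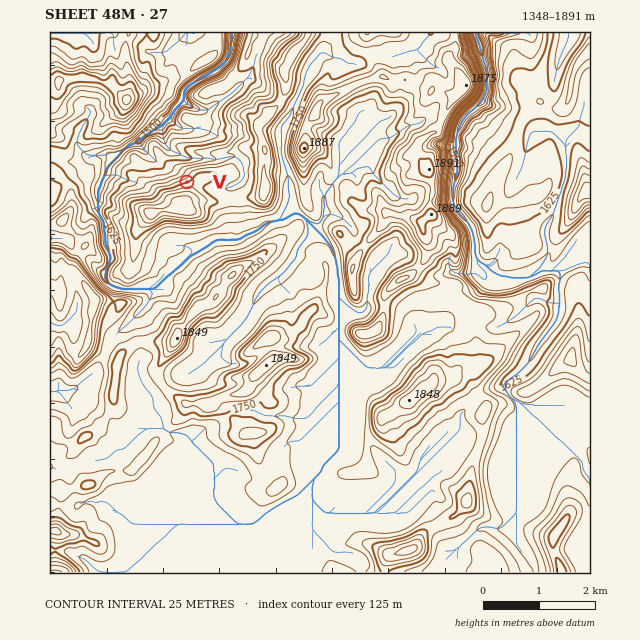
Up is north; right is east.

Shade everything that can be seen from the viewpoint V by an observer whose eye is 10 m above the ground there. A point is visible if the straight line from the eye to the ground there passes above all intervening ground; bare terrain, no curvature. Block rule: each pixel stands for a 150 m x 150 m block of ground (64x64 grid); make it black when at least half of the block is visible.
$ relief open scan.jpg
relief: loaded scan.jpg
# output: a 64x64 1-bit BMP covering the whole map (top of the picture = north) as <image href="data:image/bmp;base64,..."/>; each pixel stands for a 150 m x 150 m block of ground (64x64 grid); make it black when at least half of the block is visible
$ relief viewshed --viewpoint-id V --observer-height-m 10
<image width="64" height="64" href="data:image/bmp;base64,Qk0+AgAAAAAAAD4AAAAoAAAAQAAAAEAAAAABAAEAAAAAAAACAAATCwAAEwsAAAIAAAAAAAAA////AAAAAAAAAAAAAAAAAAAAAAAAAAAAAAAAAAAAAAAAAAAAAAAAAAAAAAAAAAAAAAAAAAAAAAAAAAAAAAAAAAAAAAAAAAAAAAAAAAAAAAAAAAAAAAAAAAAAAAAAAAAAAAAAAAAAAAAAAAAAAAAAAAAAAAAAAAAAAAAAAAAAAAAAAAAAAAAAAAAAAAAAAAAAAAAAAAAAAAAAAAAAAAAAAAAAAAAAAAAAAAAAAAAAAAAAAAAAAAAAAAAAAAAAAAAAAAAAAAAAAAAAAAAAAAAAAAAAAAAAAAAAAAAAAAAAAAAAAAAAAAAAAAAAAAAAAAAAAAAAAAAAAAAAAAAAAAAAAAAAAAAAAAAAAAAAAAAAAAAAAAAAAAAAAAAAAAAAAAAAAAAAAAAAAAAAAAAAAAAAAAAAAAAAAAAAAAAAAAAAAAAAAAAAAAAAAAAAAAAAAAAAAAAAAAAAAAAgAAAAAAAAADAAAAAAAAAAMAEAAAAAAAA4B4AAAAAAAHgfwAAAAAAA/H+AAAAAAAD8fgAAAAAAAP4+AEQAAAAA/48AhAAAAADvwACEAAAAAOfwB4AAAAAA4fn/ggAAAADw/D5DAAAAAPB+eAEAAAAA8H54AAAAAABwHxwQAAAAAHgDhjAAAAAAAAPD8AAAAAAAD+PgAAAAAAAP8/gAAAAAAD/z4AAAAAAAfzHAAAAAAA=="/>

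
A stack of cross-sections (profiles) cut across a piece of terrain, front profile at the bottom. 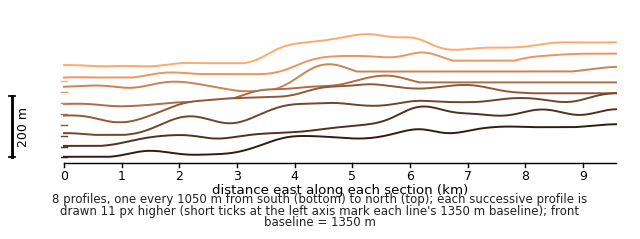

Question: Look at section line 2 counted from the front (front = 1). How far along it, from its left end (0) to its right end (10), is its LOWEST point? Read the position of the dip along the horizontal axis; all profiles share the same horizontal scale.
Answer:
0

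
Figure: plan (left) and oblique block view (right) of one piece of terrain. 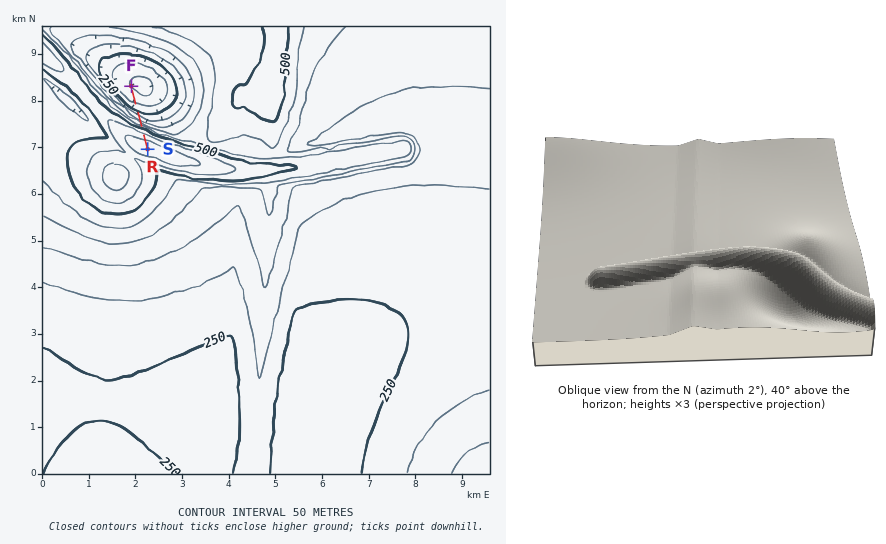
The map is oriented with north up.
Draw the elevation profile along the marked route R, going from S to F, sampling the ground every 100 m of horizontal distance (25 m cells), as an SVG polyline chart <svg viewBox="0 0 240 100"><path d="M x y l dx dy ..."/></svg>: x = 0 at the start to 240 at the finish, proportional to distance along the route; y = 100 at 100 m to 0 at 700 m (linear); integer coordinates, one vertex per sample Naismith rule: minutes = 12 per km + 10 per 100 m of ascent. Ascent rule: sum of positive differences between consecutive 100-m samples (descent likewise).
<svg viewBox="0 0 240 100"><path d="M0 12l17 1 17 4 18 6 17 7 17 10 17 11 17 12 18 9 17 6 17 5 17 3 18 3 17 2 16 1"/></svg>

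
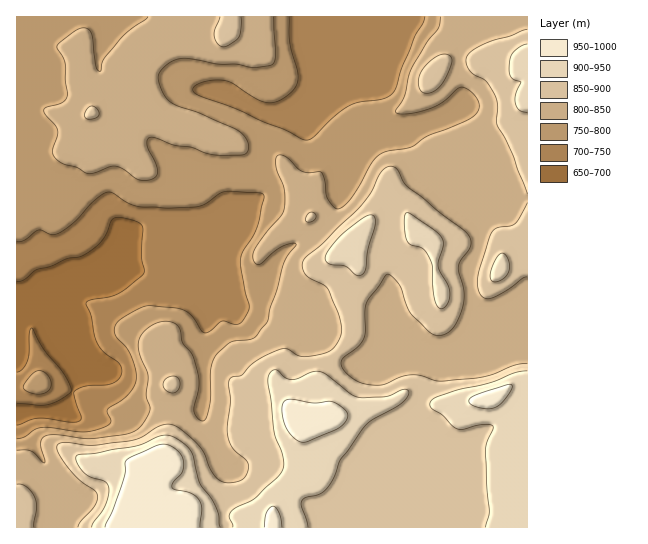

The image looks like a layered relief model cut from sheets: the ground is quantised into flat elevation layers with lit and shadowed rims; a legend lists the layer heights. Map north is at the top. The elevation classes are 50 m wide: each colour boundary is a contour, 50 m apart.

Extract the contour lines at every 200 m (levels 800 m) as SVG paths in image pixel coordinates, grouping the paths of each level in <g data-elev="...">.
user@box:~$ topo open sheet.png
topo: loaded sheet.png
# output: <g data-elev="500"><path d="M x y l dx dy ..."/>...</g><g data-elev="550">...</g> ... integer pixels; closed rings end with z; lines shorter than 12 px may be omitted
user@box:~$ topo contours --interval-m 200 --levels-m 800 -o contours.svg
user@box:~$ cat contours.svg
<g data-elev="800"><path d="M148 17l-19 14-9 8-16 20-3 12-3-1-2-3-4-30-2-6-3-2-5-1-5 2-19 15-1 4 8 14 2 33-1 3-4 4-16 4-2 3 2 5 11 14 0 6-4 18 2 5 6 5 16 4 12 7 6-1 15-6 7-1 8 4 12 9 9 1 8-2 4-5-2-10-9-17 0-6 3-3 7 1 17 7 17 2 20 7 28 1 7-1 3-5-1-6-7-10-39-19-31-11-5-5-4-7-3-9-1-7 3-5 8-7 13-5 36 6 19 0 16 4 18-3 3-3 2-7-2-38"/><path d="M440 17l-2 12-11 13-16 27-6 27-9 14 0 3 5 1 9 0 21-6 11-5 15-14 5-2 8 4 7 7 2 7-1 6-9 8-42 17-16 11-24 4-8 4-8 8-20 35-6 7-6 4-5-2-7-9-2-17-3-8-19-1-5-3-12-12-5-2-4 1-1 5 0 8 8 21 0 19-3 6-14 16-11 16-3 7 1 7 3 3 2 0 22-17 10-4 4 0 1 2-8 10-4 8-18 60-12 15-23 4-13 11-4 5-4 13 0 32-5 17-3 1-3-2-5-8 5-29-6-25-10-14-3-13-2-4-7-4-9 0-7 2-8 4-5 6-3 7 0 12 9 22-2 20 4 14-4 10-8 10-12 5-33 5-36-4-11 1-4 2-1 5 4 20-14-12-14-1"/></g>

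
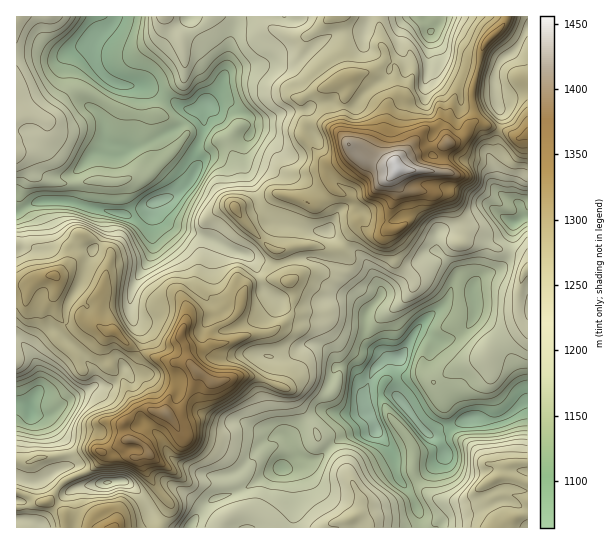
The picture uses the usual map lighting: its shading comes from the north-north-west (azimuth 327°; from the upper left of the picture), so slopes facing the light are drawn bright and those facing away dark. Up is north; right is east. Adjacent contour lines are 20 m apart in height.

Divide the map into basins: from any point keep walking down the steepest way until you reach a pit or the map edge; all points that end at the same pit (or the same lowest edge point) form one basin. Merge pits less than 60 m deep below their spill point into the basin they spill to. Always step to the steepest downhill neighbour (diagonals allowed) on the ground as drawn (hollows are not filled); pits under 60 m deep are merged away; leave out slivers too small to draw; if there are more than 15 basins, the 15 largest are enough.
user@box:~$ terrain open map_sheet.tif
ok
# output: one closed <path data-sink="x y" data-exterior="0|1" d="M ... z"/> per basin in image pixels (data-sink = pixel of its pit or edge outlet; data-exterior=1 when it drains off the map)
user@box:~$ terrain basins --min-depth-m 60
<path data-sink="399 358" data-exterior="0" d="M387 61l-4 0-13 11-16 3-6 3 1 11-5 12 0 16-3 12 2 8-6-6-20-8-10 1-4 6 0 7 23 24 12-1 9-5 5-6 0 2-6 6-17 8-5 8 1 6 7 11-9 9-10 5-12-5-23-6-5 3-14 15-16 8 27 29 10 5 8 28 7 13-2 15-5 10-11 10-10 4-18 2-22 8-16 1-9 5-13 2-1 8 3 4-13 0-2 2-1 20-10 26-27-2-15 14 4 15 2 1-5 6 1 5 8 7 10 0-2 4 4 10 24 32 0 6-10 19 369-1 0-266-10-8-23-5-21-11-7 0-6 6 2-17-14-31-14 0-12-4-17 0-6-5-5-11 3-6 46 2 0-25 3-3 7 0 8-4 5-5 1-7 7-6 0-11-3-16-14-1-5 6-9 26 2 14-11-11-10 1-29 32-1 3-10-4-8-7 0-3 8-20 3-25 9-11-1-25z"/><path data-sink="157 201" data-exterior="0" d="M341 16l-324 0-1 269 14 0 11-8 17-4 10-12 1-14 14-12 12 5 16 13 0 6-11 32-3 34 9 6 11 1 12 13 12 7 16 7 33 5-2-5 1-8 13-2 9-5 11 0 21-8 24-3 10-4 11-10 4-6 3-14-2-10-5-8-8-28-10-5-30-31 3 2 12-6 18-17 5-3 23 6 12 5 10-5 9-9-7-11-1-6 5-8 15-7-10 3-11-1-20-23 0-7 4-6 10-1 9 2 17 10-2-6 3-12 0-16 5-12 0-12-6-20 2-27z"/><path data-sink="30 410" data-exterior="0" d="M54 275l-13 2-11 8-14 1 0 205 23 12 8-2 19-21 25-11 9-8 2-9 27-12-6-17 15-14 27 2 10-26 2-22-20-4-16-7-12-7-12-13-11-1-11-7-13-4-9 4-7 0-9-9-2-8-2-9 4-9 0-10z"/><path data-sink="431 31" data-exterior="0" d="M506 16l-165 1 4 13-2 27 6 19 21-4 13-11 7 2 6 6 1 25-9 11-3 25-8 20 0 3 8 7 10 4 1-3 29-32 10-1 10 7-1-10 11-28 3-4 14 0 9-43 6-9 16-15 4-7z"/><path data-sink="514 222" data-exterior="0" d="M478 121l-10 6-1 7-5 5-8 4-7 0-3 3-1 26-45-3-3 5 1 5 10 12 17 0 12 4 14 0 12 26 1 20 5-4 7 0 21 11 23 5 9 7 1-125-10 4-12-8z"/><path data-sink="107 482" data-exterior="0" d="M125 441l-23 11-2 9-9 8-25 11-18 21 18 16 20 3 11 8 4-1-5-6 0-4 7-6 7 0 3 3 2 14 43 0 11-19 0-6-20-25-8-20-8-1-8-7z"/><path data-sink="497 105" data-exterior="0" d="M527 16l-20 0-4 10-16 15-6 9-9 39 3 21-2 12 5-1 28 10 12 8 10-5z"/>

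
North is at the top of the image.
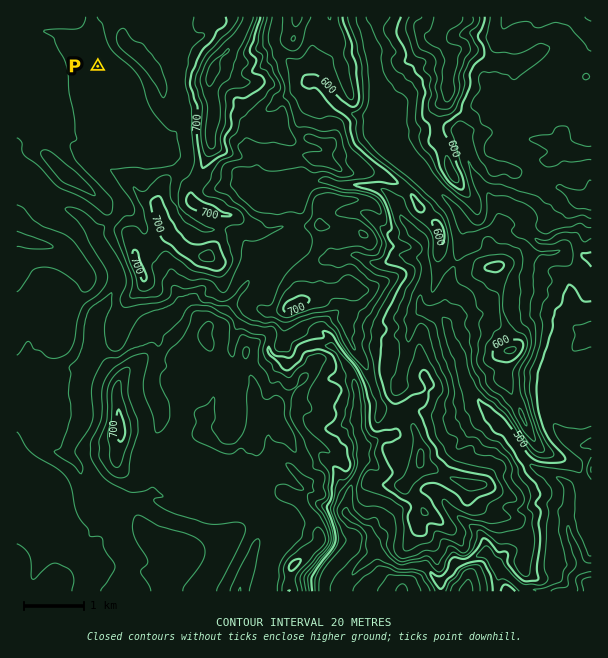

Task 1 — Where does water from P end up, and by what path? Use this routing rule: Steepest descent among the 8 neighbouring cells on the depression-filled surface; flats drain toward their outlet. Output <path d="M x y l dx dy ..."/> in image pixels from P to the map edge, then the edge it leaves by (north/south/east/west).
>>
<path d="M98 66l4-4 3 0 3 3 0 13-1 2-2 9-3 4 0 17-1 1 0 14-2 1 0 6-16 18 0 8 6 6 0 1 30 30 0 17-3 6-3 3-6 3-11 10 0 5 2 3 3 3 1 4 8 9 1 5 3 3 2 3 0 4 1 2 0 7-1 2 0 3-5 6 0 1-7 8 0 40 1 2 0 3 6 6 8 0 45-44 3 0 7-6 29 0 1 2 8 0 4 3 3 0 6 4 3 0 9 9 2 3 4 0 3 3 6 3 12 0 2 2 3 0 3 3 0 3-3 6 0 7 7 8 3 0 5 3 9 0 4-5 3-7 3-3 3 0 6-3 8 0 1 1 8 0 3 2 9 9 6 10 4 5 2 3 0 4 1 2 2 12 1 1 0 36 3 5 0 36-6 12-3 3 0 3-1 1 0 5-2 1 0 9-1 2 0 6 12 12 1 0 5 4 1 0 9 9 5 11 7 9 0 1 12 9 8 0 1-1 15 0 3 3 2 0 9 10 7 0 15-15 2 0 3-3 3 0 10-6 9-1 33 33 2 0 3 3 4 0 3-2 2 2 4 0 2 1"/>
exit: south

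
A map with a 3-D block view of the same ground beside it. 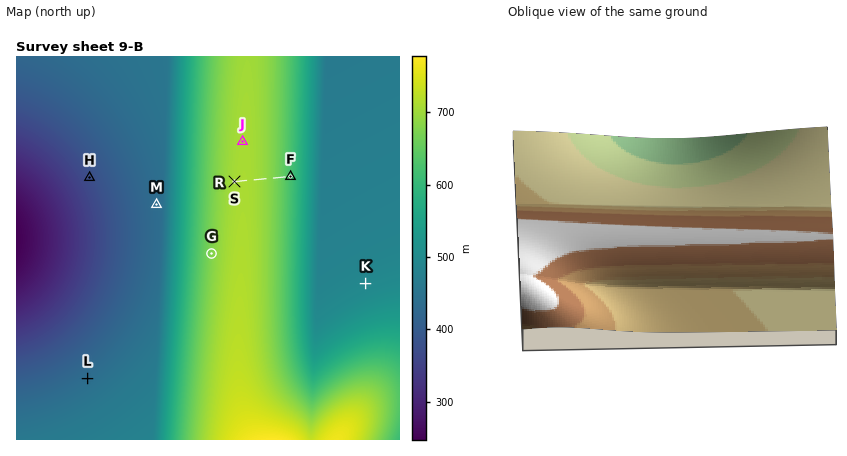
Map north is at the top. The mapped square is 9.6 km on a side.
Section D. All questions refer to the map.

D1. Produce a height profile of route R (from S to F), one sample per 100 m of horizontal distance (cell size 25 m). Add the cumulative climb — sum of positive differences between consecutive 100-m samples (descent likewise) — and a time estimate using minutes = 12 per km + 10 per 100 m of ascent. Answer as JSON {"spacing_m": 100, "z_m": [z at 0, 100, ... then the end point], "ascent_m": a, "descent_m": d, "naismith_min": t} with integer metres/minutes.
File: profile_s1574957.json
{"spacing_m": 100, "z_m": [707, 709, 710, 710, 708, 705, 701, 696, 690, 682, 673, 662, 651, 638, 624, 623], "ascent_m": 3, "descent_m": 87, "naismith_min": 17}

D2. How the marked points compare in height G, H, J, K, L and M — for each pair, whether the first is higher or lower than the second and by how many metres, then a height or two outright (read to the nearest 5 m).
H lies lower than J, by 335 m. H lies lower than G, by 300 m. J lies higher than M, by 275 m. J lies higher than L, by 270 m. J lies higher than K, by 215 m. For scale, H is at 375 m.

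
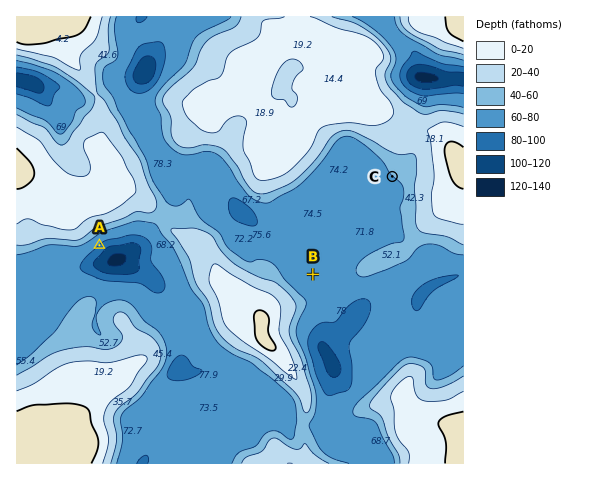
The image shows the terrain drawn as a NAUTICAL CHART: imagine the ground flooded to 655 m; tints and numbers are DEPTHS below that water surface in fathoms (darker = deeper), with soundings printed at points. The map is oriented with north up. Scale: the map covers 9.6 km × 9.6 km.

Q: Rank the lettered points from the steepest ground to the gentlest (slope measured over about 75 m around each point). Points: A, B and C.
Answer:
A C B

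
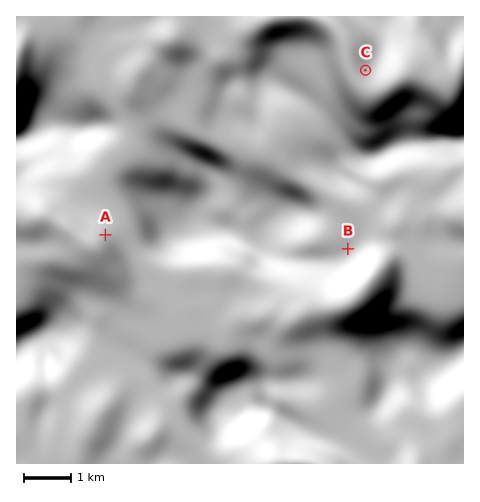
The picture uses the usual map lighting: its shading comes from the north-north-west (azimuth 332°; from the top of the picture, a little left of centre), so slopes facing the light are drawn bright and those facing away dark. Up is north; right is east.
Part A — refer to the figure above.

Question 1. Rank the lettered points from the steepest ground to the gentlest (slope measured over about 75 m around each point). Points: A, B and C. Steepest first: A C B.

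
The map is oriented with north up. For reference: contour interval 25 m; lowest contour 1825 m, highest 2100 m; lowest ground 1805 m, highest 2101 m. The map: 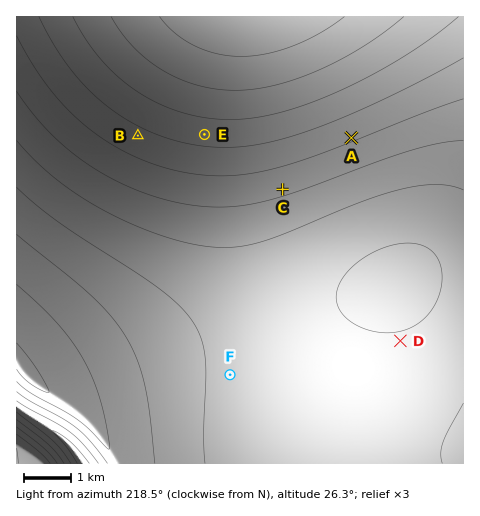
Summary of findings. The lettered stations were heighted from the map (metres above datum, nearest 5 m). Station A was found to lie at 1920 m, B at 1905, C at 1945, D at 2000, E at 1890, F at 1995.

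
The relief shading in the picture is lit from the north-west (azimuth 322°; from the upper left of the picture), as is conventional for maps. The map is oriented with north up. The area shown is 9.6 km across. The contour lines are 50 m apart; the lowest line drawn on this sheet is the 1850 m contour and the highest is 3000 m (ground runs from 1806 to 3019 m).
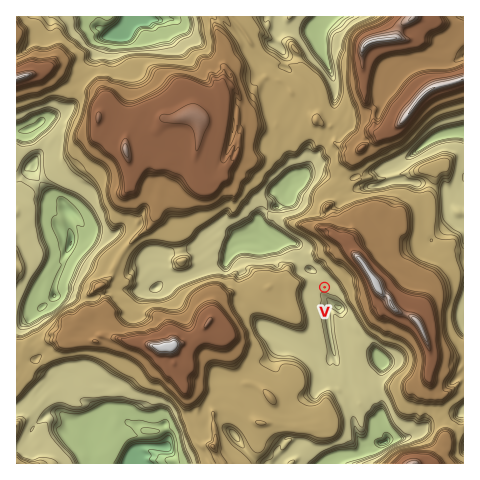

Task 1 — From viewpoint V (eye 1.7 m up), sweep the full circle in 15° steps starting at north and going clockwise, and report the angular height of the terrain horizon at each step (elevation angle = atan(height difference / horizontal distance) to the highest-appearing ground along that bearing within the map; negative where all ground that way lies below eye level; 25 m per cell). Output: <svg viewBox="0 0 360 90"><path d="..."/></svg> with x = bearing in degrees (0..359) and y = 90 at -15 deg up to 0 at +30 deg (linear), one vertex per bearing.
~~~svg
<svg viewBox="0 0 360 90"><path d="M0 9l15-9 15 0 15 0 15 0 15 0 15 0 15 1 15 15 15 27 15 0 15 17 15-9 15-3 15-5 15-12 15-3 15-2 15-3 15 1 15 16 15-2 15 6 15-19"/></svg>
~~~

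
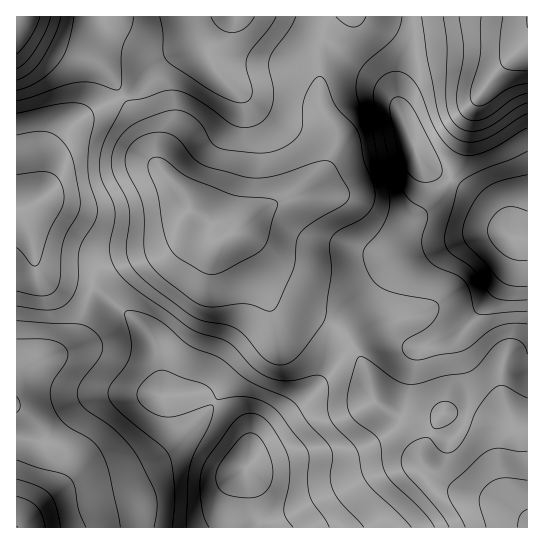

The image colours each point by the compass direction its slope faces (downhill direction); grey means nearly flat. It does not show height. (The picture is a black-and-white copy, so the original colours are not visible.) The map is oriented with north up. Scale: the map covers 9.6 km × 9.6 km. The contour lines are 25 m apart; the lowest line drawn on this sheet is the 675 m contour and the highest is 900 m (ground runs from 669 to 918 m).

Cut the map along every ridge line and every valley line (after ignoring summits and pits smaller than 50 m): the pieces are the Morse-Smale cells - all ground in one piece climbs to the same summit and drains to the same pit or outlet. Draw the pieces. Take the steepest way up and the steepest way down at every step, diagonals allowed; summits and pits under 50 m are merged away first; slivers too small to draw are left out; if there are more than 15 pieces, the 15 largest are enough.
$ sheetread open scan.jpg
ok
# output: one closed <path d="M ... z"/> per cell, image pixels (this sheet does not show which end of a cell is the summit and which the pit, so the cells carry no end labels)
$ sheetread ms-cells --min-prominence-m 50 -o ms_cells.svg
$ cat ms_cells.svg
<path d="M94 288l-5 9-6 30-6 11-14 13-30 12-17 14 0 150 245 1-10-49-6-10 4-20-1-10-7-13-16-17-18-12-45-1-1-31-6-24-14-17z"/><path d="M325 40l-6 11 1 55 15 35 0 10-3 8-9 16-16 16-40 16-34 26 14 16 20 44 8 10 62 22 42-42 7-10 19-16 17-8 21-4 36-12 22-1 7 2-5-13-13-14-29-22-31-16-10-10-17-45-12-23-16-15z"/><path d="M337 327l-5 6-8 37-8 17-18 18-36 27-11 17-6 20 6 10 10 48 266 1 1-9-20-21-7-15-2-16 0-33-6-6-11-5-36-11-16 17-3 0-44-21-10-9-2-5-8-31-10-20z"/><path d="M275 16l-49 0-12 8-15 17-42 22-26 28-7 4 19 36 9 27 9 15 32 39 33 23 11-4 30-24 40-16 16-16 12-24 0-10-15-35-1-55 4-12z"/><path d="M501 232l-27 3-31 10-21 4-17 8-16 13-53 56 17 17 10 20 8 31 2 5 10 9 44 21 3 0 16-17 36 11 11 5 6 6 0 33 5 24 8 12 15 16 1-277-15-3z"/><path d="M191 211l-4 18-12 14-16 8-44 14-12 8-10 14 48 37 14 17 6 24 0 30 4 2 38-1 15 8 26 26 4 9 1 18 2-8 8-14 47-36 10-12 8-17 4-25 8-19-18-9-43-14-8-10-16-36-11-18-6-6-11 0z"/><path d="M527 16l-114 0-2 26-14 45 2 19 21 53 10 10 31 16 22 16 17 16 7 16 6 6 12 2 3 0z"/><path d="M123 96l-44 23-23 20-7 16-6 38-8 10-12 6 9 29 4 28 7 9 8 4 31 5 11 4 6-11 16-12 56-20 12-10 5-9 3-16-38-49-10-30z"/><path d="M17 21l-1 188 6 0 13-6 8-10 6-38 7-16 23-20 44-24-12-18-14-14-56-24-16-10z"/><path d="M225 16l-208 0-1 5 9 8 16 10 56 24 14 14 12 19 8-5 26-28 42-22 15-17z"/><path d="M23 209l-7 1 1 166 16-13 30-12 14-13 7-15 5-26 4-8-11-5-31-5-14-10-5-31z"/><path d="M411 16l-69 0-11 11-7 12 51 37 16 15 7 14 1-26 13-45z"/><path d="M341 16l-65 1 47 23z"/>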